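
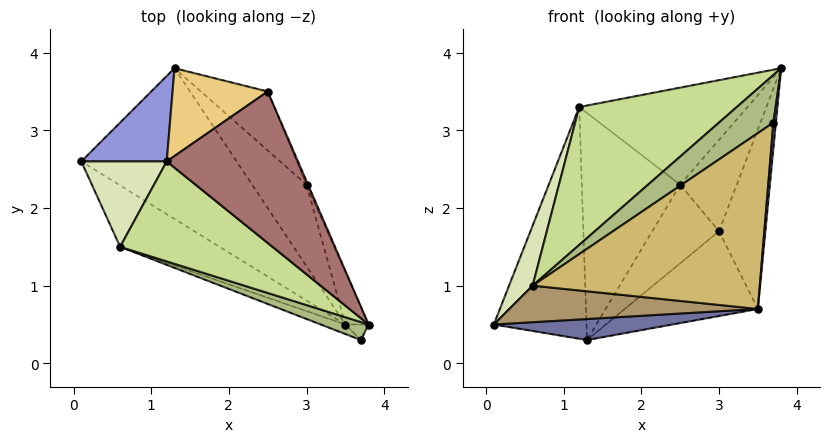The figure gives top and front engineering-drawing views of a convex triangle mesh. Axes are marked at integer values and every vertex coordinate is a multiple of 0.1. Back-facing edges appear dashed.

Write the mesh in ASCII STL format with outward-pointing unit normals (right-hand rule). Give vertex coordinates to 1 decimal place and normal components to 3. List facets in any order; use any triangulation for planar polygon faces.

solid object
 facet normal -0.027 -0.138 -0.990
  outer loop
   vertex 3.5 0.5 0.7
   vertex 0.1 2.6 0.5
   vertex 1.3 3.8 0.3
  endloop
 endfacet
 facet normal 0.983 -0.159 -0.095
  outer loop
   vertex 3.5 0.5 0.7
   vertex 3.8 0.5 3.8
   vertex 3.7 0.3 3.1
  endloop
 endfacet
 facet normal -0.661 0.704 0.260
  outer loop
   vertex 1.2 2.6 3.3
   vertex 1.3 3.8 0.3
   vertex 0.1 2.6 0.5
  endloop
 endfacet
 facet normal 0.945 0.313 -0.091
  outer loop
   vertex 3.0 2.3 1.7
   vertex 3.8 0.5 3.8
   vertex 3.5 0.5 0.7
  endloop
 endfacet
 facet normal 0.770 0.460 -0.442
  outer loop
   vertex 3.0 2.3 1.7
   vertex 3.5 0.5 0.7
   vertex 1.3 3.8 0.3
  endloop
 endfacet
 facet normal -0.515 -0.802 0.303
  outer loop
   vertex 0.6 1.5 1.0
   vertex 3.7 0.3 3.1
   vertex 3.8 0.5 3.8
  endloop
 endfacet
 facet normal -0.608 -0.642 0.466
  outer loop
   vertex 0.6 1.5 1.0
   vertex 3.8 0.5 3.8
   vertex 1.2 2.6 3.3
  endloop
 endfacet
 facet normal -0.901 -0.249 0.354
  outer loop
   vertex 0.6 1.5 1.0
   vertex 1.2 2.6 3.3
   vertex 0.1 2.6 0.5
  endloop
 endfacet
 facet normal -0.256 -0.494 -0.831
  outer loop
   vertex 0.6 1.5 1.0
   vertex 0.1 2.6 0.5
   vertex 3.5 0.5 0.7
  endloop
 endfacet
 facet normal -0.330 -0.943 -0.051
  outer loop
   vertex 0.6 1.5 1.0
   vertex 3.5 0.5 0.7
   vertex 3.7 0.3 3.1
  endloop
 endfacet
 facet normal -0.345 0.875 0.339
  outer loop
   vertex 2.5 3.5 2.3
   vertex 1.3 3.8 0.3
   vertex 1.2 2.6 3.3
  endloop
 endfacet
 facet normal 0.768 0.512 -0.384
  outer loop
   vertex 2.5 3.5 2.3
   vertex 3.0 2.3 1.7
   vertex 1.3 3.8 0.3
  endloop
 endfacet
 facet normal 0.264 0.520 0.812
  outer loop
   vertex 2.5 3.5 2.3
   vertex 1.2 2.6 3.3
   vertex 3.8 0.5 3.8
  endloop
 endfacet
 facet normal 0.920 0.391 -0.015
  outer loop
   vertex 2.5 3.5 2.3
   vertex 3.8 0.5 3.8
   vertex 3.0 2.3 1.7
  endloop
 endfacet
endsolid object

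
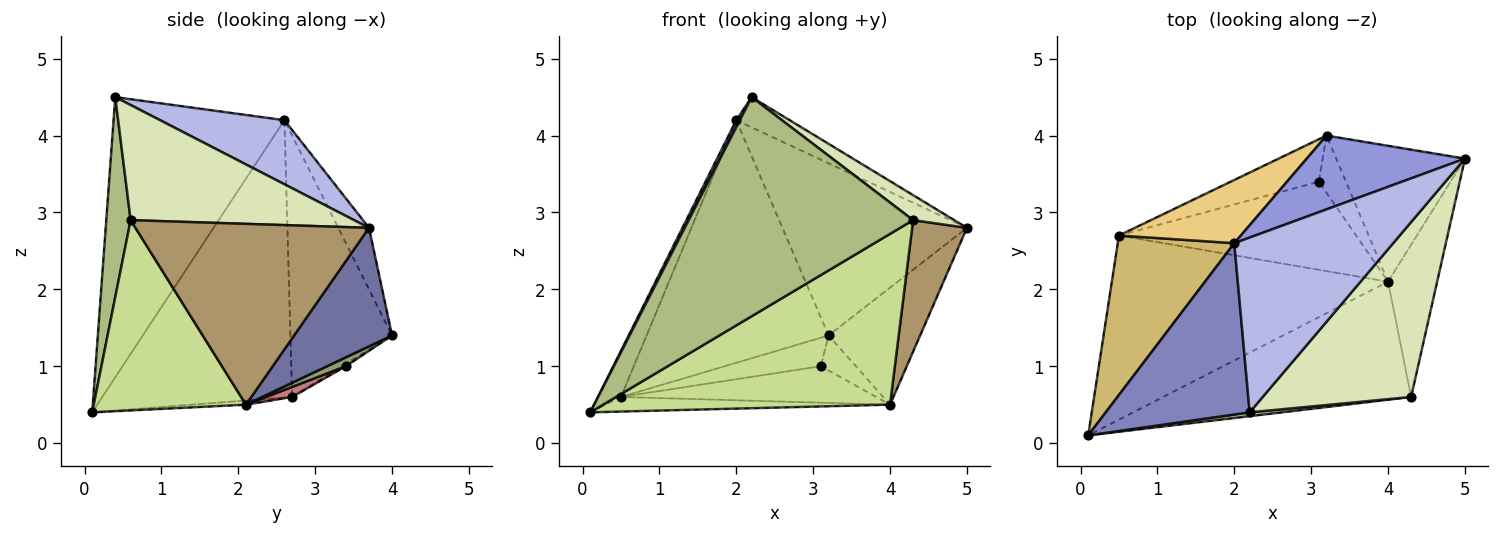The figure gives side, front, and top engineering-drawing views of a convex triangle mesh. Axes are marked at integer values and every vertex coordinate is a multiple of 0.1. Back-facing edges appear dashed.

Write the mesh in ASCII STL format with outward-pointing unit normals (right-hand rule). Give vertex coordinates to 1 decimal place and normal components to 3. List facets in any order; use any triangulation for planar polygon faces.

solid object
 facet normal 0.572 0.535 -0.621
  outer loop
   vertex 4.0 2.1 0.5
   vertex 3.2 4.0 1.4
   vertex 5.0 3.7 2.8
  endloop
 endfacet
 facet normal -0.889 -0.019 0.457
  outer loop
   vertex 2.0 2.6 4.2
   vertex 0.1 0.1 0.4
   vertex 2.2 0.4 4.5
  endloop
 endfacet
 facet normal -0.151 0.909 0.389
  outer loop
   vertex 2.0 2.6 4.2
   vertex 5.0 3.7 2.8
   vertex 3.2 4.0 1.4
  endloop
 endfacet
 facet normal 0.369 0.158 0.916
  outer loop
   vertex 2.0 2.6 4.2
   vertex 2.2 0.4 4.5
   vertex 5.0 3.7 2.8
  endloop
 endfacet
 facet normal 0.270 0.503 -0.821
  outer loop
   vertex 3.1 3.4 1.0
   vertex 3.2 4.0 1.4
   vertex 4.0 2.1 0.5
  endloop
 endfacet
 facet normal 0.108 -0.994 0.017
  outer loop
   vertex 4.3 0.6 2.9
   vertex 2.2 0.4 4.5
   vertex 0.1 0.1 0.4
  endloop
 endfacet
 facet normal 0.400 -0.754 -0.521
  outer loop
   vertex 4.3 0.6 2.9
   vertex 0.1 0.1 0.4
   vertex 4.0 2.1 0.5
  endloop
 endfacet
 facet normal 0.609 -0.112 0.785
  outer loop
   vertex 4.3 0.6 2.9
   vertex 5.0 3.7 2.8
   vertex 2.2 0.4 4.5
  endloop
 endfacet
 facet normal 0.941 -0.221 -0.256
  outer loop
   vertex 4.3 0.6 2.9
   vertex 4.0 2.1 0.5
   vertex 5.0 3.7 2.8
  endloop
 endfacet
 facet normal -0.916 0.111 0.385
  outer loop
   vertex 0.5 2.7 0.6
   vertex 0.1 0.1 0.4
   vertex 2.0 2.6 4.2
  endloop
 endfacet
 facet normal -0.476 0.851 0.222
  outer loop
   vertex 0.5 2.7 0.6
   vertex 2.0 2.6 4.2
   vertex 3.2 4.0 1.4
  endloop
 endfacet
 facet normal -0.022 0.557 -0.830
  outer loop
   vertex 0.5 2.7 0.6
   vertex 3.2 4.0 1.4
   vertex 3.1 3.4 1.0
  endloop
 endfacet
 facet normal -0.015 0.079 -0.997
  outer loop
   vertex 0.5 2.7 0.6
   vertex 4.0 2.1 0.5
   vertex 0.1 0.1 0.4
  endloop
 endfacet
 facet normal 0.039 0.382 -0.923
  outer loop
   vertex 0.5 2.7 0.6
   vertex 3.1 3.4 1.0
   vertex 4.0 2.1 0.5
  endloop
 endfacet
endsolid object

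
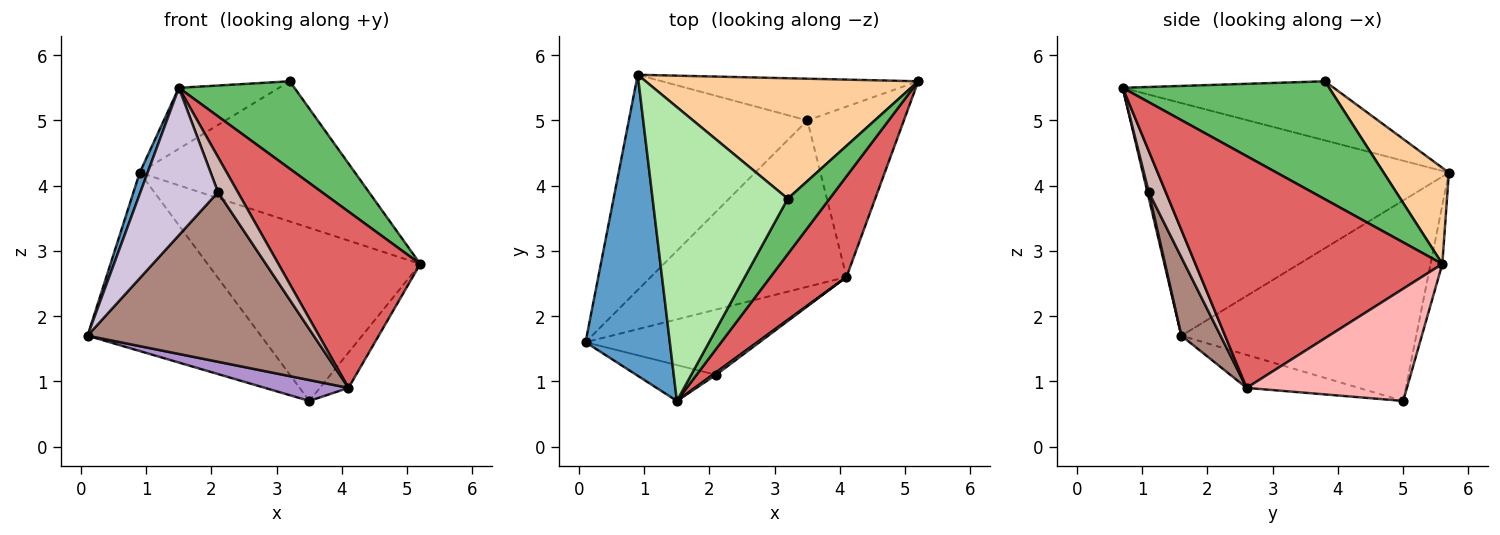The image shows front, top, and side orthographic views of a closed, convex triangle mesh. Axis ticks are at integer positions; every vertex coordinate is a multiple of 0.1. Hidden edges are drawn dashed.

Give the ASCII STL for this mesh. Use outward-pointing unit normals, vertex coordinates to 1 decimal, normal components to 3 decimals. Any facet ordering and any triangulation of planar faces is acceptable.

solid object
 facet normal -0.940 -0.024 0.341
  outer loop
   vertex 1.5 0.7 5.5
   vertex 0.9 5.7 4.2
   vertex 0.1 1.6 1.7
  endloop
 endfacet
 facet normal -0.654 0.483 -0.582
  outer loop
   vertex 3.5 5.0 0.7
   vertex 0.1 1.6 1.7
   vertex 0.9 5.7 4.2
  endloop
 endfacet
 facet normal -0.054 0.971 -0.234
  outer loop
   vertex 3.5 5.0 0.7
   vertex 0.9 5.7 4.2
   vertex 5.2 5.6 2.8
  endloop
 endfacet
 facet normal 0.224 0.739 0.635
  outer loop
   vertex 3.2 3.8 5.6
   vertex 5.2 5.6 2.8
   vertex 0.9 5.7 4.2
  endloop
 endfacet
 facet normal 0.834 -0.467 0.295
  outer loop
   vertex 3.2 3.8 5.6
   vertex 1.5 0.7 5.5
   vertex 5.2 5.6 2.8
  endloop
 endfacet
 facet normal -0.394 0.187 0.900
  outer loop
   vertex 3.2 3.8 5.6
   vertex 0.9 5.7 4.2
   vertex 1.5 0.7 5.5
  endloop
 endfacet
 facet normal 0.834 -0.479 0.274
  outer loop
   vertex 4.1 2.6 0.9
   vertex 5.2 5.6 2.8
   vertex 1.5 0.7 5.5
  endloop
 endfacet
 facet normal 0.751 0.134 -0.646
  outer loop
   vertex 4.1 2.6 0.9
   vertex 3.5 5.0 0.7
   vertex 5.2 5.6 2.8
  endloop
 endfacet
 facet normal -0.165 -0.123 -0.979
  outer loop
   vertex 4.1 2.6 0.9
   vertex 0.1 1.6 1.7
   vertex 3.5 5.0 0.7
  endloop
 endfacet
 facet normal 0.017 -0.971 -0.236
  outer loop
   vertex 2.1 1.1 3.9
   vertex 1.5 0.7 5.5
   vertex 0.1 1.6 1.7
  endloop
 endfacet
 facet normal 0.159 -0.921 -0.354
  outer loop
   vertex 2.1 1.1 3.9
   vertex 0.1 1.6 1.7
   vertex 4.1 2.6 0.9
  endloop
 endfacet
 facet normal 0.650 -0.758 0.054
  outer loop
   vertex 2.1 1.1 3.9
   vertex 4.1 2.6 0.9
   vertex 1.5 0.7 5.5
  endloop
 endfacet
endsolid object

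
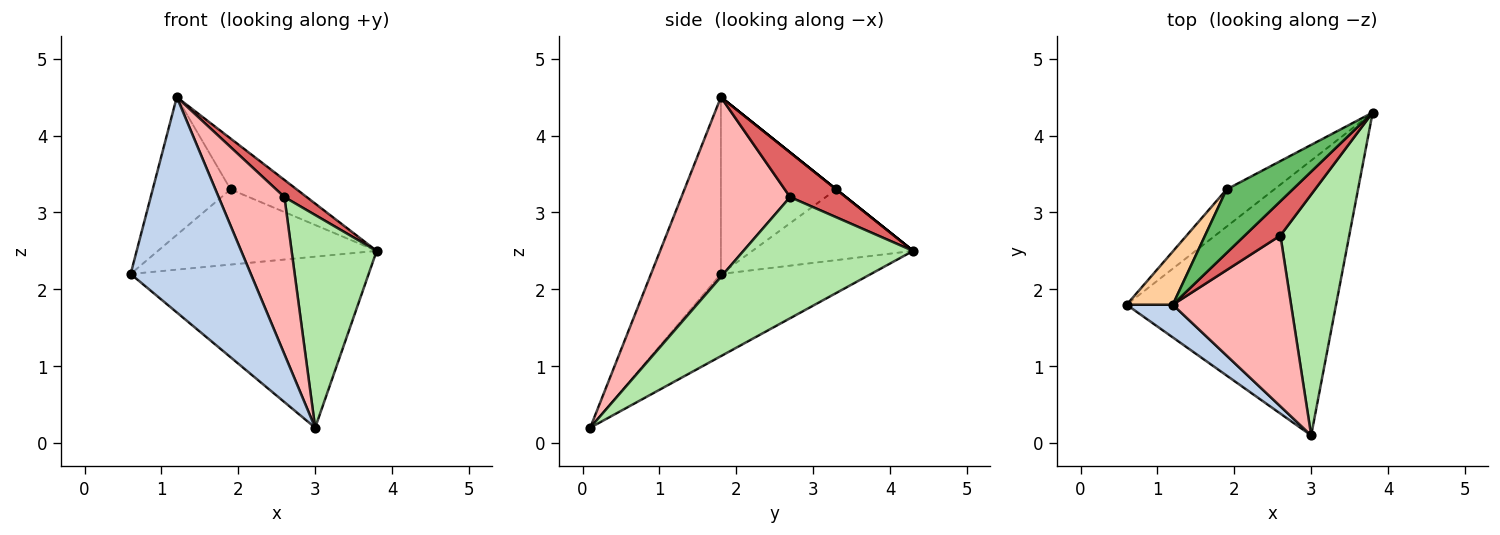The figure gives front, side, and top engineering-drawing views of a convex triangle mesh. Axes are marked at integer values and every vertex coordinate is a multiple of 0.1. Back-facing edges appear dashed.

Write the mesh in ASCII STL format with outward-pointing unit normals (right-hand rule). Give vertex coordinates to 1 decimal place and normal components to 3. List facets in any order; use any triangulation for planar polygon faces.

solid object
 facet normal -0.316 0.501 -0.805
  outer loop
   vertex 3.0 0.1 0.2
   vertex 0.6 1.8 2.2
   vertex 3.8 4.3 2.5
  endloop
 endfacet
 facet normal -0.499 -0.857 0.130
  outer loop
   vertex 1.2 1.8 4.5
   vertex 0.6 1.8 2.2
   vertex 3.0 0.1 0.2
  endloop
 endfacet
 facet normal -0.550 0.748 -0.371
  outer loop
   vertex 1.9 3.3 3.3
   vertex 3.8 4.3 2.5
   vertex 0.6 1.8 2.2
  endloop
 endfacet
 facet normal -0.810 0.547 0.211
  outer loop
   vertex 1.9 3.3 3.3
   vertex 0.6 1.8 2.2
   vertex 1.2 1.8 4.5
  endloop
 endfacet
 facet normal 0.000 0.625 0.781
  outer loop
   vertex 1.9 3.3 3.3
   vertex 1.2 1.8 4.5
   vertex 3.8 4.3 2.5
  endloop
 endfacet
 facet normal 0.797 -0.400 0.453
  outer loop
   vertex 2.6 2.7 3.2
   vertex 3.0 0.1 0.2
   vertex 3.8 4.3 2.5
  endloop
 endfacet
 facet normal 0.745 -0.298 0.596
  outer loop
   vertex 2.6 2.7 3.2
   vertex 3.8 4.3 2.5
   vertex 1.2 1.8 4.5
  endloop
 endfacet
 facet normal 0.746 -0.451 0.490
  outer loop
   vertex 2.6 2.7 3.2
   vertex 1.2 1.8 4.5
   vertex 3.0 0.1 0.2
  endloop
 endfacet
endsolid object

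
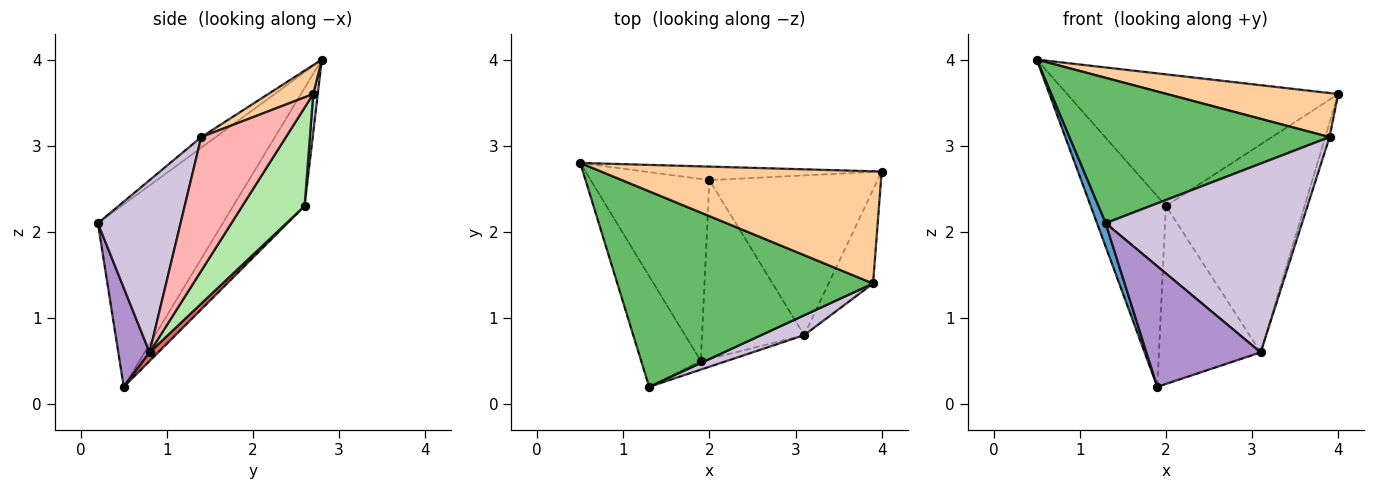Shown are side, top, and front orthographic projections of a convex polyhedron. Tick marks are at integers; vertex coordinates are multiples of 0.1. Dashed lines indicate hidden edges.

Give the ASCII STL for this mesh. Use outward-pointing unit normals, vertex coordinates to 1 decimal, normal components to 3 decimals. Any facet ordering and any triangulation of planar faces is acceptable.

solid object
 facet normal -0.949 -0.065 -0.310
  outer loop
   vertex 1.9 0.5 0.2
   vertex 1.3 0.2 2.1
   vertex 0.5 2.8 4.0
  endloop
 endfacet
 facet normal 0.017 0.995 -0.102
  outer loop
   vertex 2.0 2.6 2.3
   vertex 0.5 2.8 4.0
   vertex 4.0 2.7 3.6
  endloop
 endfacet
 facet normal -0.566 0.596 -0.569
  outer loop
   vertex 2.0 2.6 2.3
   vertex 1.9 0.5 0.2
   vertex 0.5 2.8 4.0
  endloop
 endfacet
 facet normal 0.096 -0.364 0.927
  outer loop
   vertex 3.9 1.4 3.1
   vertex 4.0 2.7 3.6
   vertex 0.5 2.8 4.0
  endloop
 endfacet
 facet normal -0.033 -0.596 0.802
  outer loop
   vertex 3.9 1.4 3.1
   vertex 0.5 2.8 4.0
   vertex 1.3 0.2 2.1
  endloop
 endfacet
 facet normal 0.336 0.747 -0.574
  outer loop
   vertex 3.1 0.8 0.6
   vertex 2.0 2.6 2.3
   vertex 4.0 2.7 3.6
  endloop
 endfacet
 facet normal 0.060 0.704 -0.707
  outer loop
   vertex 3.1 0.8 0.6
   vertex 1.9 0.5 0.2
   vertex 2.0 2.6 2.3
  endloop
 endfacet
 facet normal 0.948 0.048 -0.315
  outer loop
   vertex 3.1 0.8 0.6
   vertex 4.0 2.7 3.6
   vertex 3.9 1.4 3.1
  endloop
 endfacet
 facet normal 0.263 -0.962 -0.069
  outer loop
   vertex 3.1 0.8 0.6
   vertex 1.3 0.2 2.1
   vertex 1.9 0.5 0.2
  endloop
 endfacet
 facet normal 0.386 -0.917 0.097
  outer loop
   vertex 3.1 0.8 0.6
   vertex 3.9 1.4 3.1
   vertex 1.3 0.2 2.1
  endloop
 endfacet
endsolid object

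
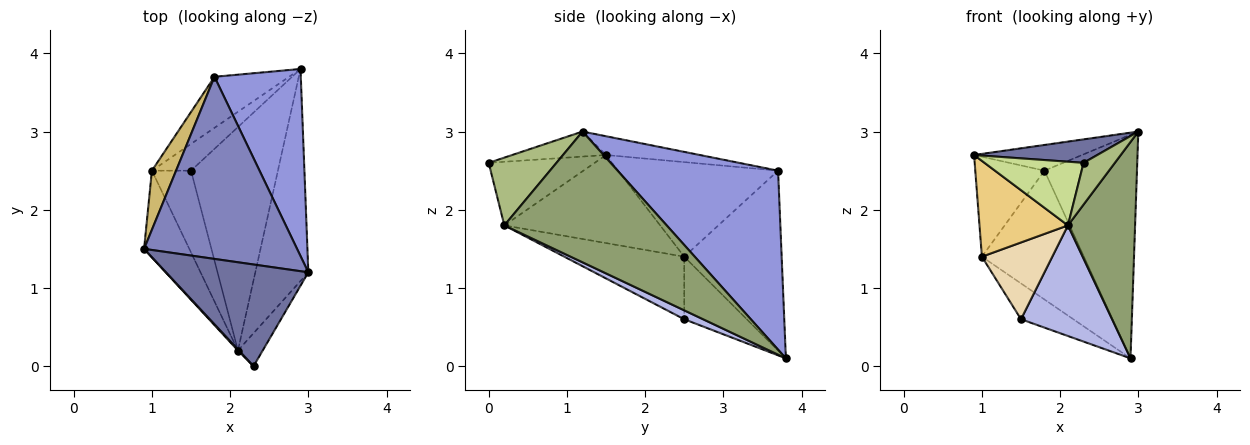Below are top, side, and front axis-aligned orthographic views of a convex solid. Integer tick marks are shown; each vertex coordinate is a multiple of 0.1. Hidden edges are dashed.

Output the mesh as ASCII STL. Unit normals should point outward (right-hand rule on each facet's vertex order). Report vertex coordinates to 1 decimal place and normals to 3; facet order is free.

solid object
 facet normal -0.169 -0.222 0.960
  outer loop
   vertex 2.3 0.0 2.6
   vertex 3.0 1.2 3.0
   vertex 0.9 1.5 2.7
  endloop
 endfacet
 facet normal -0.121 0.139 0.983
  outer loop
   vertex 1.8 3.7 2.5
   vertex 0.9 1.5 2.7
   vertex 3.0 1.2 3.0
  endloop
 endfacet
 facet normal 0.799 0.461 0.386
  outer loop
   vertex 1.8 3.7 2.5
   vertex 3.0 1.2 3.0
   vertex 2.9 3.8 0.1
  endloop
 endfacet
 facet normal 0.091 -0.442 -0.892
  outer loop
   vertex 2.1 0.2 1.8
   vertex 1.5 2.5 0.6
   vertex 2.9 3.8 0.1
  endloop
 endfacet
 facet normal 0.865 -0.358 -0.351
  outer loop
   vertex 2.1 0.2 1.8
   vertex 2.9 3.8 0.1
   vertex 3.0 1.2 3.0
  endloop
 endfacet
 facet normal 0.862 -0.398 -0.315
  outer loop
   vertex 2.1 0.2 1.8
   vertex 3.0 1.2 3.0
   vertex 2.3 0.0 2.6
  endloop
 endfacet
 facet normal -0.731 -0.683 0.012
  outer loop
   vertex 2.1 0.2 1.8
   vertex 2.3 0.0 2.6
   vertex 0.9 1.5 2.7
  endloop
 endfacet
 facet normal -0.664 0.695 -0.275
  outer loop
   vertex 1.0 2.5 1.4
   vertex 1.8 3.7 2.5
   vertex 2.9 3.8 0.1
  endloop
 endfacet
 facet normal -0.692 0.579 -0.432
  outer loop
   vertex 1.0 2.5 1.4
   vertex 2.9 3.8 0.1
   vertex 1.5 2.5 0.6
  endloop
 endfacet
 facet normal -0.894 0.386 0.228
  outer loop
   vertex 1.0 2.5 1.4
   vertex 0.9 1.5 2.7
   vertex 1.8 3.7 2.5
  endloop
 endfacet
 facet normal -0.794 -0.451 -0.408
  outer loop
   vertex 1.0 2.5 1.4
   vertex 2.1 0.2 1.8
   vertex 0.9 1.5 2.7
  endloop
 endfacet
 facet normal -0.759 -0.446 -0.474
  outer loop
   vertex 1.0 2.5 1.4
   vertex 1.5 2.5 0.6
   vertex 2.1 0.2 1.8
  endloop
 endfacet
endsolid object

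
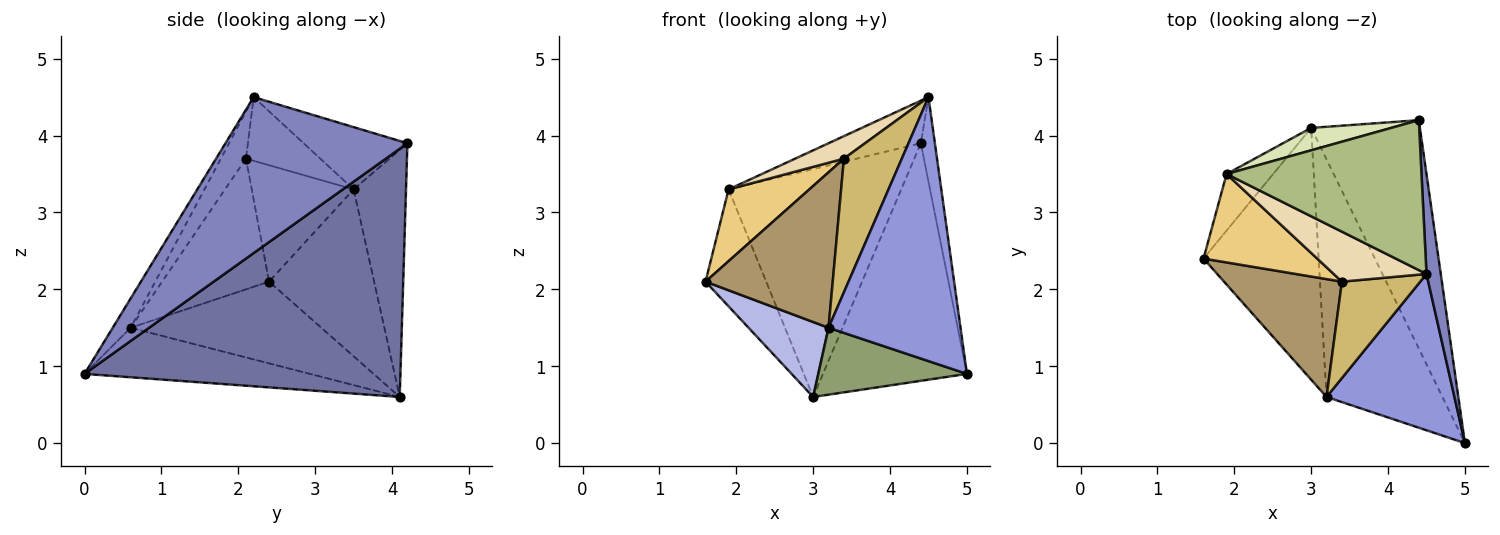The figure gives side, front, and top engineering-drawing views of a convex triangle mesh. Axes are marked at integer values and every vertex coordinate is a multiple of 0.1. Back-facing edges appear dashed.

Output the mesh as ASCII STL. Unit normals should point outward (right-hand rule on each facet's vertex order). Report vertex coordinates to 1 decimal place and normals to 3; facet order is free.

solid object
 facet normal 0.845 0.385 -0.370
  outer loop
   vertex 3.0 4.1 0.6
   vertex 4.4 4.2 3.9
   vertex 5.0 0.0 0.9
  endloop
 endfacet
 facet normal 0.993 0.077 0.091
  outer loop
   vertex 4.5 2.2 4.5
   vertex 5.0 0.0 0.9
   vertex 4.4 4.2 3.9
  endloop
 endfacet
 facet normal -0.116 -0.855 0.506
  outer loop
   vertex 3.2 0.6 1.5
   vertex 5.0 0.0 0.9
   vertex 4.5 2.2 4.5
  endloop
 endfacet
 facet normal -0.563 -0.236 -0.792
  outer loop
   vertex 3.2 0.6 1.5
   vertex 1.6 2.4 2.1
   vertex 3.0 4.1 0.6
  endloop
 endfacet
 facet normal -0.380 -0.251 -0.890
  outer loop
   vertex 3.2 0.6 1.5
   vertex 3.0 4.1 0.6
   vertex 5.0 0.0 0.9
  endloop
 endfacet
 facet normal -0.294 0.261 0.919
  outer loop
   vertex 1.9 3.5 3.3
   vertex 4.5 2.2 4.5
   vertex 4.4 4.2 3.9
  endloop
 endfacet
 facet normal -0.842 0.486 -0.235
  outer loop
   vertex 1.9 3.5 3.3
   vertex 3.0 4.1 0.6
   vertex 1.6 2.4 2.1
  endloop
 endfacet
 facet normal -0.289 0.953 0.094
  outer loop
   vertex 1.9 3.5 3.3
   vertex 4.4 4.2 3.9
   vertex 3.0 4.1 0.6
  endloop
 endfacet
 facet normal -0.557 -0.662 0.502
  outer loop
   vertex 3.4 2.1 3.7
   vertex 1.6 2.4 2.1
   vertex 3.2 0.6 1.5
  endloop
 endfacet
 facet normal -0.332 -0.765 0.552
  outer loop
   vertex 3.4 2.1 3.7
   vertex 3.2 0.6 1.5
   vertex 4.5 2.2 4.5
  endloop
 endfacet
 facet normal -0.622 -0.493 0.608
  outer loop
   vertex 3.4 2.1 3.7
   vertex 1.9 3.5 3.3
   vertex 1.6 2.4 2.1
  endloop
 endfacet
 facet normal -0.531 -0.348 0.773
  outer loop
   vertex 3.4 2.1 3.7
   vertex 4.5 2.2 4.5
   vertex 1.9 3.5 3.3
  endloop
 endfacet
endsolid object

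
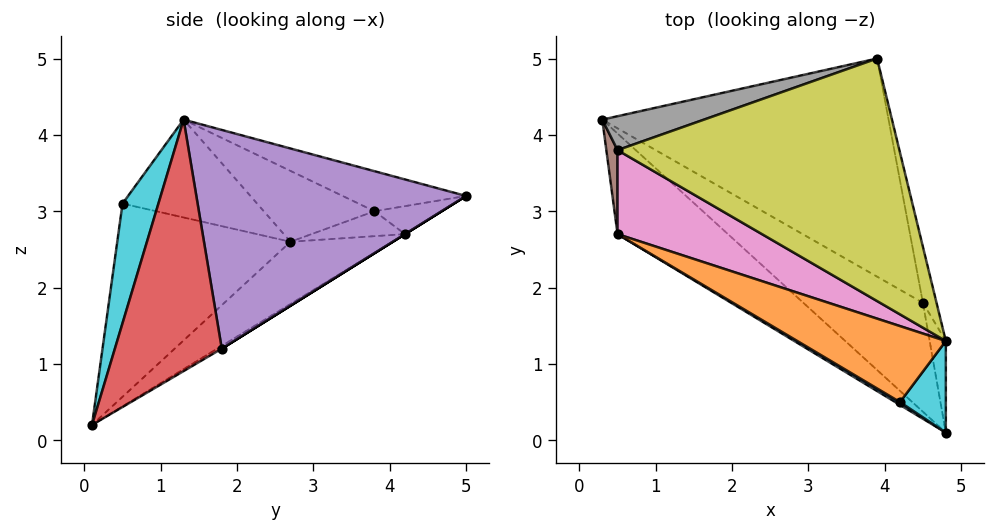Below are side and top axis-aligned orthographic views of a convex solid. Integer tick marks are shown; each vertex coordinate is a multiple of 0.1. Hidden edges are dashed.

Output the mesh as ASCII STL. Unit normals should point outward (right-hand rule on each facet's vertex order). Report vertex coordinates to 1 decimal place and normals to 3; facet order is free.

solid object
 facet normal -0.491 -0.007 -0.871
  outer loop
   vertex 0.5 2.7 2.6
   vertex 0.3 4.2 2.7
   vertex 4.8 0.1 0.2
  endloop
 endfacet
 facet normal -0.020 0.504 -0.863
  outer loop
   vertex 4.5 1.8 1.2
   vertex 4.8 0.1 0.2
   vertex 0.3 4.2 2.7
  endloop
 endfacet
 facet normal 0.000 0.530 -0.848
  outer loop
   vertex 4.5 1.8 1.2
   vertex 0.3 4.2 2.7
   vertex 3.9 5.0 3.2
  endloop
 endfacet
 facet normal 0.976 0.209 -0.063
  outer loop
   vertex 4.5 1.8 1.2
   vertex 4.8 1.3 4.2
   vertex 4.8 0.1 0.2
  endloop
 endfacet
 facet normal 0.974 0.220 -0.061
  outer loop
   vertex 4.5 1.8 1.2
   vertex 3.9 5.0 3.2
   vertex 4.8 1.3 4.2
  endloop
 endfacet
 facet normal -0.902 -0.147 0.405
  outer loop
   vertex 0.5 3.8 3.0
   vertex 0.3 4.2 2.7
   vertex 0.5 2.7 2.6
  endloop
 endfacet
 facet normal -0.419 -0.310 0.853
  outer loop
   vertex 0.5 3.8 3.0
   vertex 0.5 2.7 2.6
   vertex 4.8 1.3 4.2
  endloop
 endfacet
 facet normal -0.228 0.509 0.830
  outer loop
   vertex 0.5 3.8 3.0
   vertex 3.9 5.0 3.2
   vertex 0.3 4.2 2.7
  endloop
 endfacet
 facet normal -0.137 0.227 0.964
  outer loop
   vertex 0.5 3.8 3.0
   vertex 4.8 1.3 4.2
   vertex 3.9 5.0 3.2
  endloop
 endfacet
 facet normal 0.600 -0.766 0.230
  outer loop
   vertex 4.2 0.5 3.1
   vertex 4.8 0.1 0.2
   vertex 4.8 1.3 4.2
  endloop
 endfacet
 facet normal -0.512 -0.859 0.012
  outer loop
   vertex 4.2 0.5 3.1
   vertex 0.5 2.7 2.6
   vertex 4.8 0.1 0.2
  endloop
 endfacet
 facet normal -0.443 -0.593 0.673
  outer loop
   vertex 4.2 0.5 3.1
   vertex 4.8 1.3 4.2
   vertex 0.5 2.7 2.6
  endloop
 endfacet
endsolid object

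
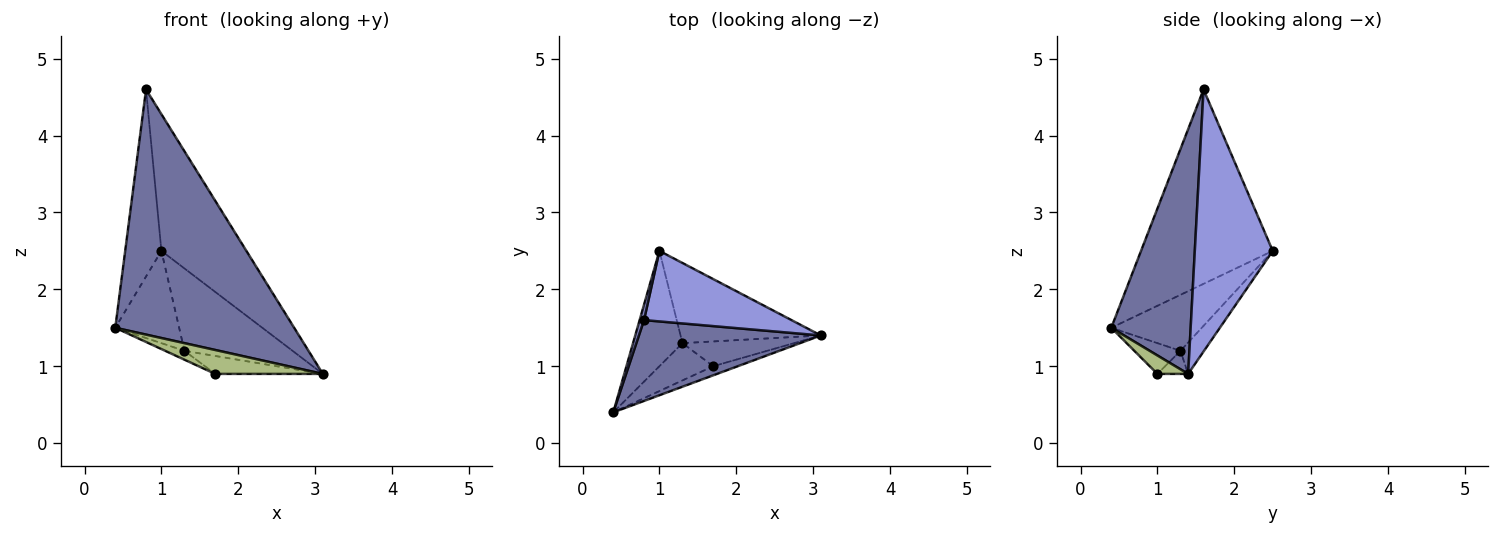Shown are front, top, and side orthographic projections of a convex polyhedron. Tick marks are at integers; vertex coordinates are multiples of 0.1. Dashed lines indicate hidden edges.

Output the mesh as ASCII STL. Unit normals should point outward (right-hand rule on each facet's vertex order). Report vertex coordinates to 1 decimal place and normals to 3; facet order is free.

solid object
 facet normal 0.388 -0.875 0.289
  outer loop
   vertex 0.8 1.6 4.6
   vertex 0.4 0.4 1.5
   vertex 3.1 1.4 0.9
  endloop
 endfacet
 facet normal -0.964 0.265 0.022
  outer loop
   vertex 0.8 1.6 4.6
   vertex 1.0 2.5 2.5
   vertex 0.4 0.4 1.5
  endloop
 endfacet
 facet normal 0.632 0.689 0.355
  outer loop
   vertex 0.8 1.6 4.6
   vertex 3.1 1.4 0.9
   vertex 1.0 2.5 2.5
  endloop
 endfacet
 facet normal -0.663 0.468 -0.585
  outer loop
   vertex 1.3 1.3 1.2
   vertex 0.4 0.4 1.5
   vertex 1.0 2.5 2.5
  endloop
 endfacet
 facet normal -0.154 0.708 -0.689
  outer loop
   vertex 1.3 1.3 1.2
   vertex 1.0 2.5 2.5
   vertex 3.1 1.4 0.9
  endloop
 endfacet
 facet normal 0.258 -0.903 -0.344
  outer loop
   vertex 1.7 1.0 0.9
   vertex 3.1 1.4 0.9
   vertex 0.4 0.4 1.5
  endloop
 endfacet
 facet normal -0.486 0.202 -0.850
  outer loop
   vertex 1.7 1.0 0.9
   vertex 0.4 0.4 1.5
   vertex 1.3 1.3 1.2
  endloop
 endfacet
 facet normal -0.165 0.578 -0.799
  outer loop
   vertex 1.7 1.0 0.9
   vertex 1.3 1.3 1.2
   vertex 3.1 1.4 0.9
  endloop
 endfacet
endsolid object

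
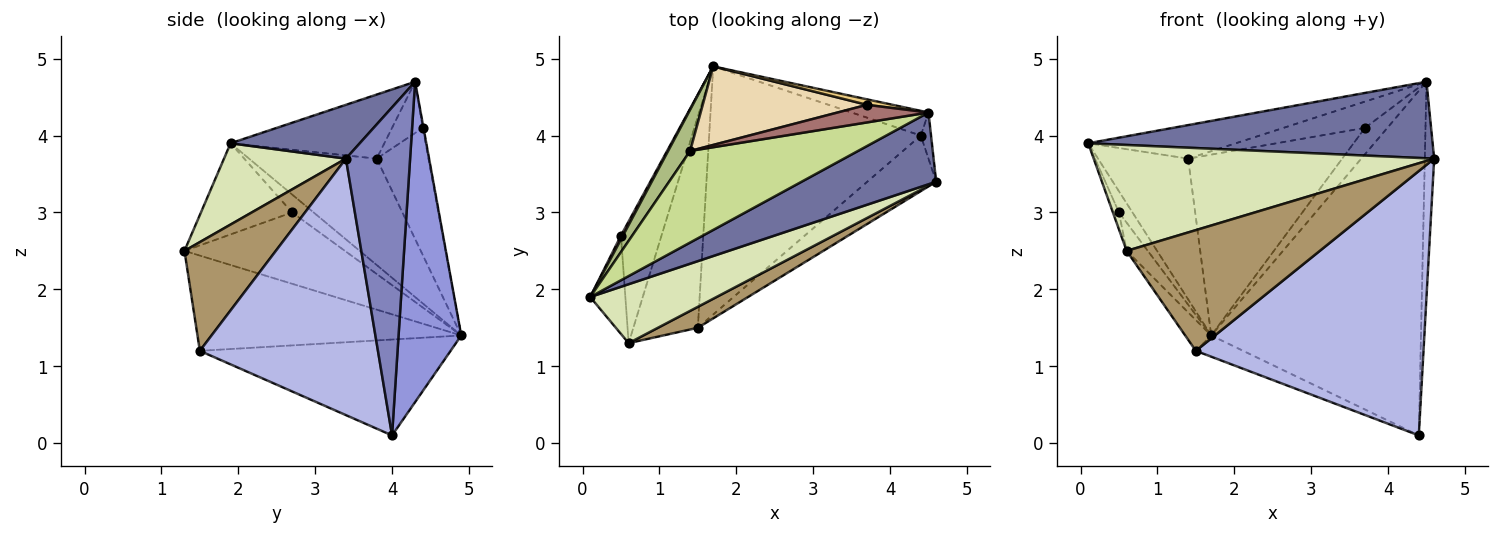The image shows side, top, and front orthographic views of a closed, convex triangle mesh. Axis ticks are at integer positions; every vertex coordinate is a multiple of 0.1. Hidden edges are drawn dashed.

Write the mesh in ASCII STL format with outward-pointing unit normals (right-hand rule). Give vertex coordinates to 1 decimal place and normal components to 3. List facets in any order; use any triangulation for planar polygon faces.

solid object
 facet normal 0.264 -0.704 0.660
  outer loop
   vertex 4.5 4.3 4.7
   vertex 0.1 1.9 3.9
   vertex 4.6 3.4 3.7
  endloop
 endfacet
 facet normal 0.989 0.144 -0.031
  outer loop
   vertex 4.5 4.3 4.7
   vertex 4.6 3.4 3.7
   vertex 4.4 4.0 0.1
  endloop
 endfacet
 facet normal 0.286 0.956 -0.069
  outer loop
   vertex 4.5 4.3 4.7
   vertex 4.4 4.0 0.1
   vertex 1.7 4.9 1.4
  endloop
 endfacet
 facet normal 0.608 -0.777 -0.163
  outer loop
   vertex 1.5 1.5 1.2
   vertex 4.4 4.0 0.1
   vertex 4.6 3.4 3.7
  endloop
 endfacet
 facet normal -0.411 0.078 -0.908
  outer loop
   vertex 1.5 1.5 1.2
   vertex 1.7 4.9 1.4
   vertex 4.4 4.0 0.1
  endloop
 endfacet
 facet normal -0.805 0.569 0.167
  outer loop
   vertex 1.4 3.8 3.7
   vertex 1.7 4.9 1.4
   vertex 0.1 1.9 3.9
  endloop
 endfacet
 facet normal -0.337 0.324 0.884
  outer loop
   vertex 1.4 3.8 3.7
   vertex 0.1 1.9 3.9
   vertex 4.5 4.3 4.7
  endloop
 endfacet
 facet normal 0.299 -0.834 0.464
  outer loop
   vertex 0.6 1.3 2.5
   vertex 4.6 3.4 3.7
   vertex 0.1 1.9 3.9
  endloop
 endfacet
 facet normal 0.422 -0.893 0.155
  outer loop
   vertex 0.6 1.3 2.5
   vertex 1.5 1.5 1.2
   vertex 4.6 3.4 3.7
  endloop
 endfacet
 facet normal -0.825 0.081 -0.559
  outer loop
   vertex 0.6 1.3 2.5
   vertex 1.7 4.9 1.4
   vertex 1.5 1.5 1.2
  endloop
 endfacet
 facet normal -0.031 0.979 0.204
  outer loop
   vertex 3.7 4.4 4.1
   vertex 4.5 4.3 4.7
   vertex 1.7 4.9 1.4
  endloop
 endfacet
 facet normal -0.295 0.876 0.381
  outer loop
   vertex 3.7 4.4 4.1
   vertex 1.7 4.9 1.4
   vertex 1.4 3.8 3.7
  endloop
 endfacet
 facet normal -0.299 0.793 0.531
  outer loop
   vertex 3.7 4.4 4.1
   vertex 1.4 3.8 3.7
   vertex 4.5 4.3 4.7
  endloop
 endfacet
 facet normal -0.843 0.530 0.096
  outer loop
   vertex 0.5 2.7 3.0
   vertex 0.1 1.9 3.9
   vertex 1.7 4.9 1.4
  endloop
 endfacet
 facet normal -0.931 0.062 -0.359
  outer loop
   vertex 0.5 2.7 3.0
   vertex 0.6 1.3 2.5
   vertex 0.1 1.9 3.9
  endloop
 endfacet
 facet normal -0.864 0.114 -0.491
  outer loop
   vertex 0.5 2.7 3.0
   vertex 1.7 4.9 1.4
   vertex 0.6 1.3 2.5
  endloop
 endfacet
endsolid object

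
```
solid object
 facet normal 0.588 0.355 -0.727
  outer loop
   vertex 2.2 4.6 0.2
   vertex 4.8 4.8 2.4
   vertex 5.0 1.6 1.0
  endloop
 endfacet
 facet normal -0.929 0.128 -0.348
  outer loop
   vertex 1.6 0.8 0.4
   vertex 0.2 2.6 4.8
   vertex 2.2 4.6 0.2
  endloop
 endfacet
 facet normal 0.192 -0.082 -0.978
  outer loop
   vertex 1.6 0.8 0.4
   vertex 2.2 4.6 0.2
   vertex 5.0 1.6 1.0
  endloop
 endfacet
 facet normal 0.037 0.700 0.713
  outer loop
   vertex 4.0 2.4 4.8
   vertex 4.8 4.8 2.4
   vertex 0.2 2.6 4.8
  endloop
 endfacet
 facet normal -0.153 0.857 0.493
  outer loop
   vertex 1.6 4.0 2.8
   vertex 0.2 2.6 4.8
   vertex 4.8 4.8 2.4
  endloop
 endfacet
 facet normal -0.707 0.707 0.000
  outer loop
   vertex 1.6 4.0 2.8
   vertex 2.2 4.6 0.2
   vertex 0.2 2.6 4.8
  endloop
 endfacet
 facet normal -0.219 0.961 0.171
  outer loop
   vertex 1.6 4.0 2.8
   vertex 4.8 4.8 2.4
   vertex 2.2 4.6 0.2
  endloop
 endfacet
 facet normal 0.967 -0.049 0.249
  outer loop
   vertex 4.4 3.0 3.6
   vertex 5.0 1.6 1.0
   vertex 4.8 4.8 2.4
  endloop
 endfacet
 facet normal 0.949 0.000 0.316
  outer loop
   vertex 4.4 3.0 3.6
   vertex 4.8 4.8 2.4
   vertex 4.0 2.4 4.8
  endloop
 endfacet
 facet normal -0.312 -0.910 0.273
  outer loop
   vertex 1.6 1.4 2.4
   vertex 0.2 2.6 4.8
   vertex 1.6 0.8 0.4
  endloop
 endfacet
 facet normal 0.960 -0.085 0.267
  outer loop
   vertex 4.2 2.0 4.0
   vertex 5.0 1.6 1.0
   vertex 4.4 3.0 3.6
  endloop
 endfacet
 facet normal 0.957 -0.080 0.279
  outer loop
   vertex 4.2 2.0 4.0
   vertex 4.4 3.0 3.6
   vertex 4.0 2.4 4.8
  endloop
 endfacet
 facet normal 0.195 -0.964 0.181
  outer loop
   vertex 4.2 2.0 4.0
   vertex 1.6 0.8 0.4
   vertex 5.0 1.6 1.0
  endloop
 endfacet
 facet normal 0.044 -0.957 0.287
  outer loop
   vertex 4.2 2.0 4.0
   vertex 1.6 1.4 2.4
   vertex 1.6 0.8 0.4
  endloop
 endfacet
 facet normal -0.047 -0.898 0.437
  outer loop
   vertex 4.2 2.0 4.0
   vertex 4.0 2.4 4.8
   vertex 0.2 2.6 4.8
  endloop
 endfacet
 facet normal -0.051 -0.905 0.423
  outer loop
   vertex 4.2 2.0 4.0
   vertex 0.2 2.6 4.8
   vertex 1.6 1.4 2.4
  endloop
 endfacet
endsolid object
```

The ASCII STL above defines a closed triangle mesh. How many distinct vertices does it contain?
10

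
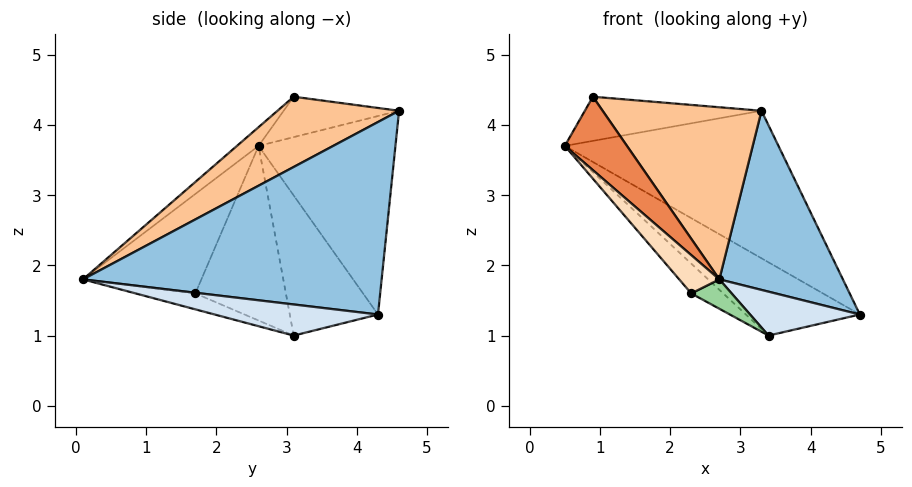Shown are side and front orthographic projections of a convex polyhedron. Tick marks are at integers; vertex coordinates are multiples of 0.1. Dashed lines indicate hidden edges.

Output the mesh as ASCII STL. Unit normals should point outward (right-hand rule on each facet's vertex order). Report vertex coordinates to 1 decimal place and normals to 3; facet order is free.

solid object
 facet normal -0.510 0.795 -0.328
  outer loop
   vertex 3.3 4.6 4.2
   vertex 4.7 4.3 1.3
   vertex 0.5 2.6 3.7
  endloop
 endfacet
 facet normal 0.831 -0.344 0.437
  outer loop
   vertex 3.3 4.6 4.2
   vertex 2.7 0.1 1.8
   vertex 4.7 4.3 1.3
  endloop
 endfacet
 facet normal -0.545 0.704 -0.455
  outer loop
   vertex 3.4 3.1 1.0
   vertex 0.5 2.6 3.7
   vertex 4.7 4.3 1.3
  endloop
 endfacet
 facet normal 0.490 -0.330 -0.807
  outer loop
   vertex 3.4 3.1 1.0
   vertex 4.7 4.3 1.3
   vertex 2.7 0.1 1.8
  endloop
 endfacet
 facet normal -0.249 -0.715 0.653
  outer loop
   vertex 0.9 3.1 4.4
   vertex 0.5 2.6 3.7
   vertex 2.7 0.1 1.8
  endloop
 endfacet
 facet normal -0.526 0.805 -0.274
  outer loop
   vertex 0.9 3.1 4.4
   vertex 3.3 4.6 4.2
   vertex 0.5 2.6 3.7
  endloop
 endfacet
 facet normal 0.364 -0.476 0.801
  outer loop
   vertex 0.9 3.1 4.4
   vertex 2.7 0.1 1.8
   vertex 3.3 4.6 4.2
  endloop
 endfacet
 facet normal -0.785 -0.266 -0.559
  outer loop
   vertex 2.3 1.7 1.6
   vertex 2.7 0.1 1.8
   vertex 0.5 2.6 3.7
  endloop
 endfacet
 facet normal -0.683 0.241 -0.689
  outer loop
   vertex 2.3 1.7 1.6
   vertex 0.5 2.6 3.7
   vertex 3.4 3.1 1.0
  endloop
 endfacet
 facet normal -0.276 -0.187 -0.943
  outer loop
   vertex 2.3 1.7 1.6
   vertex 3.4 3.1 1.0
   vertex 2.7 0.1 1.8
  endloop
 endfacet
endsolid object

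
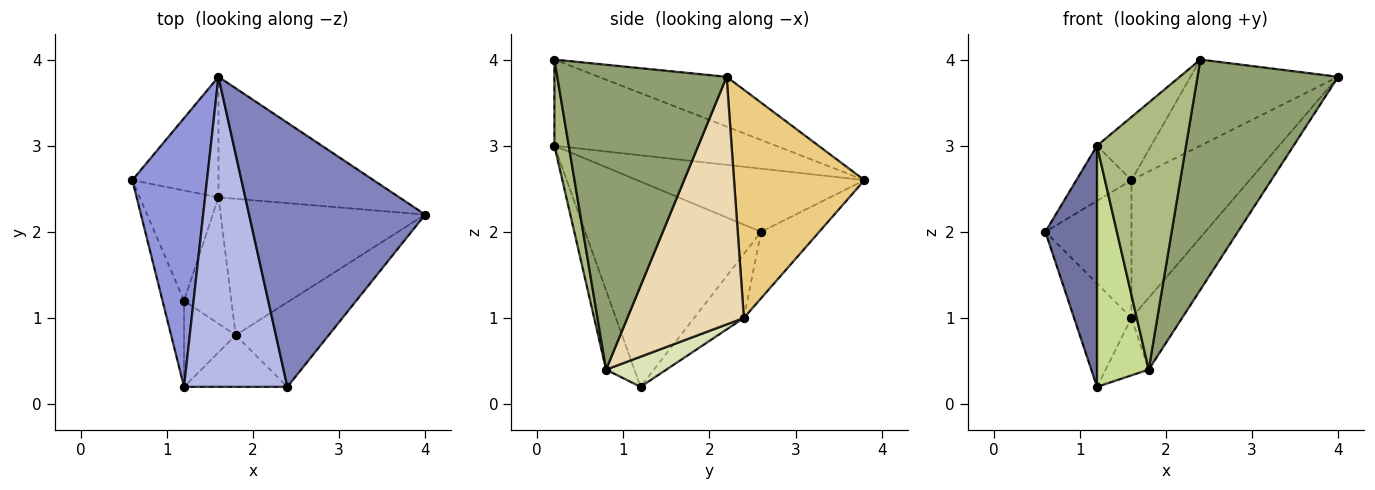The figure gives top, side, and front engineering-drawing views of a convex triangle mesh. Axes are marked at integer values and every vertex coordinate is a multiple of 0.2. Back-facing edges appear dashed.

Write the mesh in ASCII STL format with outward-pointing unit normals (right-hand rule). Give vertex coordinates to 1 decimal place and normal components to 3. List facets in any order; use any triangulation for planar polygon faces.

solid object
 facet normal -0.955 -0.280 -0.100
  outer loop
   vertex 1.2 0.2 3.0
   vertex 0.6 2.6 2.0
   vertex 1.2 1.2 0.2
  endloop
 endfacet
 facet normal -0.259 0.299 0.918
  outer loop
   vertex 1.6 3.8 2.6
   vertex 2.4 0.2 4.0
   vertex 4.0 2.2 3.8
  endloop
 endfacet
 facet normal -0.638 0.155 0.754
  outer loop
   vertex 1.6 3.8 2.6
   vertex 0.6 2.6 2.0
   vertex 1.2 0.2 3.0
  endloop
 endfacet
 facet normal -0.632 0.155 0.759
  outer loop
   vertex 1.6 3.8 2.6
   vertex 1.2 0.2 3.0
   vertex 2.4 0.2 4.0
  endloop
 endfacet
 facet normal 0.749 -0.622 -0.228
  outer loop
   vertex 1.8 0.8 0.4
   vertex 4.0 2.2 3.8
   vertex 2.4 0.2 4.0
  endloop
 endfacet
 facet normal 0.156 -0.970 -0.188
  outer loop
   vertex 1.8 0.8 0.4
   vertex 2.4 0.2 4.0
   vertex 1.2 0.2 3.0
  endloop
 endfacet
 facet normal -0.458 -0.837 -0.299
  outer loop
   vertex 1.8 0.8 0.4
   vertex 1.2 0.2 3.0
   vertex 1.2 1.2 0.2
  endloop
 endfacet
 facet normal 0.501 0.358 -0.788
  outer loop
   vertex 1.6 2.4 1.0
   vertex 1.8 0.8 0.4
   vertex 1.2 1.2 0.2
  endloop
 endfacet
 facet normal -0.510 0.588 -0.628
  outer loop
   vertex 1.6 2.4 1.0
   vertex 1.2 1.2 0.2
   vertex 0.6 2.6 2.0
  endloop
 endfacet
 facet normal -0.453 0.671 -0.587
  outer loop
   vertex 1.6 2.4 1.0
   vertex 0.6 2.6 2.0
   vertex 1.6 3.8 2.6
  endloop
 endfacet
 facet normal 0.639 0.579 -0.506
  outer loop
   vertex 1.6 2.4 1.0
   vertex 1.6 3.8 2.6
   vertex 4.0 2.2 3.8
  endloop
 endfacet
 facet normal 0.731 0.318 -0.604
  outer loop
   vertex 1.6 2.4 1.0
   vertex 4.0 2.2 3.8
   vertex 1.8 0.8 0.4
  endloop
 endfacet
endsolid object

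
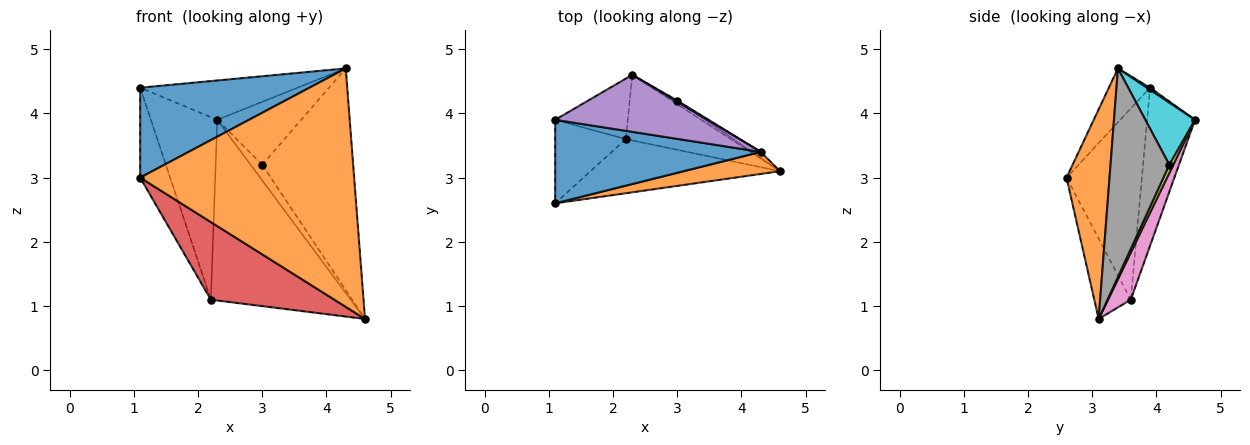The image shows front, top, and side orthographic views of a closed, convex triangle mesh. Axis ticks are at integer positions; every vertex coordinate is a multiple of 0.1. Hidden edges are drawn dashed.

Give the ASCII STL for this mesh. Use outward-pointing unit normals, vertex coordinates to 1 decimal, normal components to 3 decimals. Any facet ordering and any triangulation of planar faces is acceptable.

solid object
 facet normal -0.176 -0.721 0.670
  outer loop
   vertex 4.3 3.4 4.7
   vertex 1.1 3.9 4.4
   vertex 1.1 2.6 3.0
  endloop
 endfacet
 facet normal 0.196 -0.976 0.090
  outer loop
   vertex 4.3 3.4 4.7
   vertex 1.1 2.6 3.0
   vertex 4.6 3.1 0.8
  endloop
 endfacet
 facet normal -0.879 0.350 -0.325
  outer loop
   vertex 2.2 3.6 1.1
   vertex 1.1 2.6 3.0
   vertex 1.1 3.9 4.4
  endloop
 endfacet
 facet normal -0.236 -0.797 -0.556
  outer loop
   vertex 2.2 3.6 1.1
   vertex 4.6 3.1 0.8
   vertex 1.1 2.6 3.0
  endloop
 endfacet
 facet normal 0.012 0.568 0.823
  outer loop
   vertex 2.3 4.6 3.9
   vertex 1.1 3.9 4.4
   vertex 4.3 3.4 4.7
  endloop
 endfacet
 facet normal -0.565 0.783 -0.260
  outer loop
   vertex 2.3 4.6 3.9
   vertex 2.2 3.6 1.1
   vertex 1.1 3.9 4.4
  endloop
 endfacet
 facet normal 0.151 0.929 -0.337
  outer loop
   vertex 2.3 4.6 3.9
   vertex 4.6 3.1 0.8
   vertex 2.2 3.6 1.1
  endloop
 endfacet
 facet normal 0.543 0.839 -0.023
  outer loop
   vertex 3.0 4.2 3.2
   vertex 4.3 3.4 4.7
   vertex 4.6 3.1 0.8
  endloop
 endfacet
 facet normal 0.314 0.925 -0.215
  outer loop
   vertex 3.0 4.2 3.2
   vertex 4.6 3.1 0.8
   vertex 2.3 4.6 3.9
  endloop
 endfacet
 facet normal 0.509 0.860 0.018
  outer loop
   vertex 3.0 4.2 3.2
   vertex 2.3 4.6 3.9
   vertex 4.3 3.4 4.7
  endloop
 endfacet
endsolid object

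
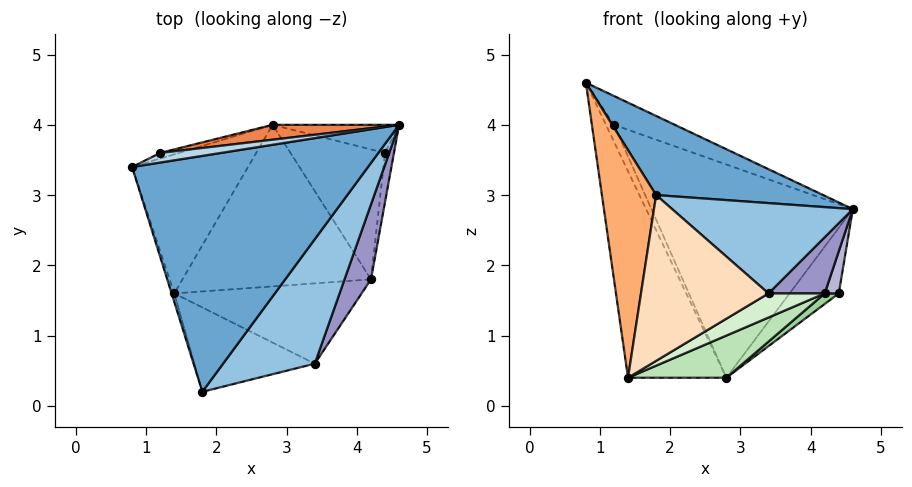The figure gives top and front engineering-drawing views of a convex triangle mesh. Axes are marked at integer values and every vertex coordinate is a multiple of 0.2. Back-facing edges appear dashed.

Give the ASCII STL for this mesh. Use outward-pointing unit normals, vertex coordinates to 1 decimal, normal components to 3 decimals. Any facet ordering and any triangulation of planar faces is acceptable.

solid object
 facet normal 0.447 -0.285 0.848
  outer loop
   vertex 1.8 0.2 3.0
   vertex 4.6 4.0 2.8
   vertex 0.8 3.4 4.6
  endloop
 endfacet
 facet normal 0.650 -0.446 0.615
  outer loop
   vertex 3.4 0.6 1.6
   vertex 4.6 4.0 2.8
   vertex 1.8 0.2 3.0
  endloop
 endfacet
 facet normal 0.000 0.949 0.316
  outer loop
   vertex 1.2 3.6 4.0
   vertex 0.8 3.4 4.6
   vertex 4.6 4.0 2.8
  endloop
 endfacet
 facet normal -0.688 0.688 -0.229
  outer loop
   vertex 1.2 3.6 4.0
   vertex 2.8 4.0 0.4
   vertex 0.8 3.4 4.6
  endloop
 endfacet
 facet normal -0.092 0.993 0.069
  outer loop
   vertex 1.2 3.6 4.0
   vertex 4.6 4.0 2.8
   vertex 2.8 4.0 0.4
  endloop
 endfacet
 facet normal -0.956 -0.293 -0.011
  outer loop
   vertex 1.4 1.6 0.4
   vertex 1.8 0.2 3.0
   vertex 0.8 3.4 4.6
  endloop
 endfacet
 facet normal -0.818 0.477 -0.321
  outer loop
   vertex 1.4 1.6 0.4
   vertex 0.8 3.4 4.6
   vertex 2.8 4.0 0.4
  endloop
 endfacet
 facet normal -0.171 -0.878 -0.447
  outer loop
   vertex 1.4 1.6 0.4
   vertex 3.4 0.6 1.6
   vertex 1.8 0.2 3.0
  endloop
 endfacet
 facet normal 0.465 0.814 -0.349
  outer loop
   vertex 4.4 3.6 1.6
   vertex 2.8 4.0 0.4
   vertex 4.6 4.0 2.8
  endloop
 endfacet
 facet normal 0.588 -0.065 -0.806
  outer loop
   vertex 4.2 1.8 1.6
   vertex 2.8 4.0 0.4
   vertex 4.4 3.6 1.6
  endloop
 endfacet
 facet normal 0.397 -0.232 -0.888
  outer loop
   vertex 4.2 1.8 1.6
   vertex 1.4 1.6 0.4
   vertex 2.8 4.0 0.4
  endloop
 endfacet
 facet normal 0.396 -0.264 -0.880
  outer loop
   vertex 4.2 1.8 1.6
   vertex 3.4 0.6 1.6
   vertex 1.4 1.6 0.4
  endloop
 endfacet
 facet normal 0.669 -0.446 0.595
  outer loop
   vertex 4.2 1.8 1.6
   vertex 4.6 4.0 2.8
   vertex 3.4 0.6 1.6
  endloop
 endfacet
 facet normal 0.986 -0.110 -0.128
  outer loop
   vertex 4.2 1.8 1.6
   vertex 4.4 3.6 1.6
   vertex 4.6 4.0 2.8
  endloop
 endfacet
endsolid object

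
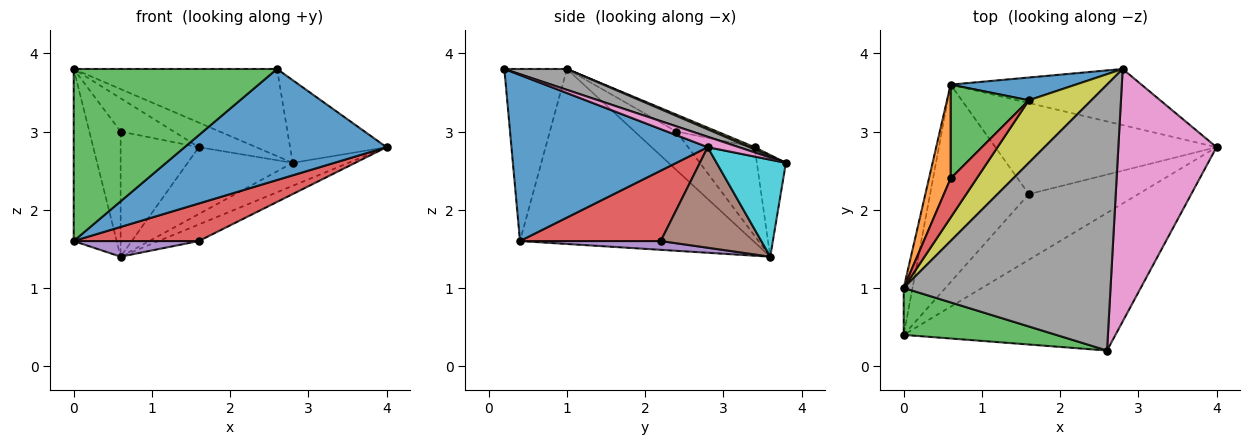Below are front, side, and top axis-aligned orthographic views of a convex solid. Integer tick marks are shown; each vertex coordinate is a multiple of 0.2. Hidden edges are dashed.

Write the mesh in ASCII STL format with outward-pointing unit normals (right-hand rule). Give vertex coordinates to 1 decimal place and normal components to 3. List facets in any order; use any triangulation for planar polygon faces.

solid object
 facet normal 0.521 -0.536 -0.664
  outer loop
   vertex 2.6 0.2 3.8
   vertex 0.0 0.4 1.6
   vertex 4.0 2.8 2.8
  endloop
 endfacet
 facet normal -0.982 0.181 -0.049
  outer loop
   vertex 0.0 1.0 3.8
   vertex 0.6 3.6 1.4
   vertex 0.0 0.4 1.6
  endloop
 endfacet
 facet normal -0.285 -0.925 0.252
  outer loop
   vertex 0.0 1.0 3.8
   vertex 0.0 0.4 1.6
   vertex 2.6 0.2 3.8
  endloop
 endfacet
 facet normal 0.487 -0.433 -0.758
  outer loop
   vertex 1.6 2.2 1.6
   vertex 4.0 2.8 2.8
   vertex 0.0 0.4 1.6
  endloop
 endfacet
 facet normal 0.088 -0.079 -0.993
  outer loop
   vertex 1.6 2.2 1.6
   vertex 0.0 0.4 1.6
   vertex 0.6 3.6 1.4
  endloop
 endfacet
 facet normal 0.408 0.163 -0.898
  outer loop
   vertex 1.6 2.2 1.6
   vertex 0.6 3.6 1.4
   vertex 4.0 2.8 2.8
  endloop
 endfacet
 facet normal 0.100 0.310 0.946
  outer loop
   vertex 2.8 3.8 2.6
   vertex 2.6 0.2 3.8
   vertex 4.0 2.8 2.8
  endloop
 endfacet
 facet normal 0.095 0.310 0.946
  outer loop
   vertex 2.8 3.8 2.6
   vertex 0.0 1.0 3.8
   vertex 2.6 0.2 3.8
  endloop
 endfacet
 facet normal 0.033 0.365 0.930
  outer loop
   vertex 2.8 3.8 2.6
   vertex 1.6 3.4 2.8
   vertex 0.0 1.0 3.8
  endloop
 endfacet
 facet normal 0.426 0.343 -0.837
  outer loop
   vertex 2.8 3.8 2.6
   vertex 4.0 2.8 2.8
   vertex 0.6 3.6 1.4
  endloop
 endfacet
 facet normal -0.253 0.916 0.312
  outer loop
   vertex 2.8 3.8 2.6
   vertex 0.6 3.6 1.4
   vertex 1.6 3.4 2.8
  endloop
 endfacet
 facet normal -0.730 0.547 0.410
  outer loop
   vertex 0.6 2.4 3.0
   vertex 0.6 3.6 1.4
   vertex 0.0 1.0 3.8
  endloop
 endfacet
 facet normal -0.562 0.662 0.496
  outer loop
   vertex 0.6 2.4 3.0
   vertex 1.6 3.4 2.8
   vertex 0.6 3.6 1.4
  endloop
 endfacet
 facet normal -0.444 0.580 0.683
  outer loop
   vertex 0.6 2.4 3.0
   vertex 0.0 1.0 3.8
   vertex 1.6 3.4 2.8
  endloop
 endfacet
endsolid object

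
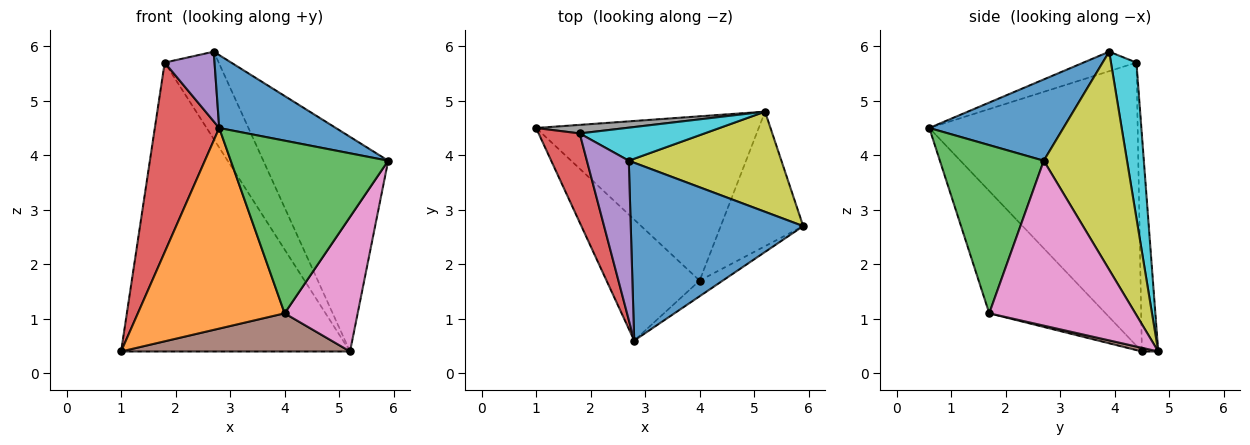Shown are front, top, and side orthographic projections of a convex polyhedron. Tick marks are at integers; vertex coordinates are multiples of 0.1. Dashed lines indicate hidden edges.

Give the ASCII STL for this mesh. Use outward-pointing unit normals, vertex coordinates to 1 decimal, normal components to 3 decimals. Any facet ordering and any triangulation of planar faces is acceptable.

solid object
 facet normal 0.400 -0.348 0.848
  outer loop
   vertex 2.7 3.9 5.9
   vertex 2.8 0.6 4.5
   vertex 5.9 2.7 3.9
  endloop
 endfacet
 facet normal -0.562 -0.709 -0.427
  outer loop
   vertex 4.0 1.7 1.1
   vertex 2.8 0.6 4.5
   vertex 1.0 4.5 0.4
  endloop
 endfacet
 facet normal 0.549 -0.832 -0.075
  outer loop
   vertex 4.0 1.7 1.1
   vertex 5.9 2.7 3.9
   vertex 2.8 0.6 4.5
  endloop
 endfacet
 facet normal -0.946 -0.292 0.137
  outer loop
   vertex 1.8 4.4 5.7
   vertex 1.0 4.5 0.4
   vertex 2.8 0.6 4.5
  endloop
 endfacet
 facet normal -0.392 -0.369 0.842
  outer loop
   vertex 1.8 4.4 5.7
   vertex 2.8 0.6 4.5
   vertex 2.7 3.9 5.9
  endloop
 endfacet
 facet normal 0.016 -0.226 -0.974
  outer loop
   vertex 5.2 4.8 0.4
   vertex 4.0 1.7 1.1
   vertex 1.0 4.5 0.4
  endloop
 endfacet
 facet normal 0.816 -0.408 -0.408
  outer loop
   vertex 5.2 4.8 0.4
   vertex 5.9 2.7 3.9
   vertex 4.0 1.7 1.1
  endloop
 endfacet
 facet normal -0.071 0.997 0.030
  outer loop
   vertex 5.2 4.8 0.4
   vertex 1.0 4.5 0.4
   vertex 1.8 4.4 5.7
  endloop
 endfacet
 facet normal 0.517 0.776 0.362
  outer loop
   vertex 5.2 4.8 0.4
   vertex 2.7 3.9 5.9
   vertex 5.9 2.7 3.9
  endloop
 endfacet
 facet normal 0.404 0.856 0.323
  outer loop
   vertex 5.2 4.8 0.4
   vertex 1.8 4.4 5.7
   vertex 2.7 3.9 5.9
  endloop
 endfacet
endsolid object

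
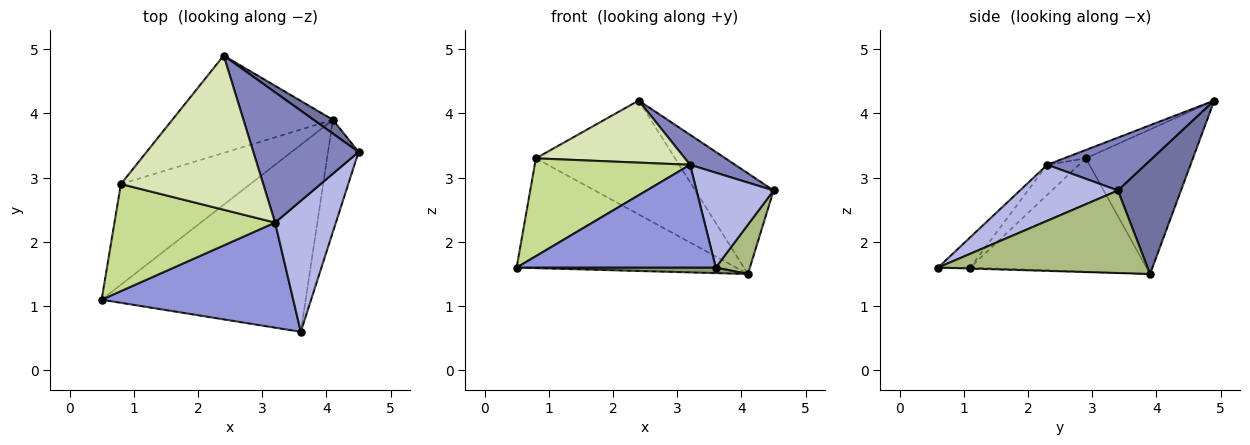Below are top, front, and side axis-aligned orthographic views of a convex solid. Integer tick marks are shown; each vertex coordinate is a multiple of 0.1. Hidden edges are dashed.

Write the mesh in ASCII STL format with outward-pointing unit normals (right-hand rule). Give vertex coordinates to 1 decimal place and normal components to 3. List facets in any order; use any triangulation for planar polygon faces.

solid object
 facet normal 0.624 0.774 0.106
  outer loop
   vertex 4.1 3.9 1.5
   vertex 2.4 4.9 4.2
   vertex 4.5 3.4 2.8
  endloop
 endfacet
 facet normal 0.440 -0.201 0.875
  outer loop
   vertex 3.2 2.3 3.2
   vertex 4.5 3.4 2.8
   vertex 2.4 4.9 4.2
  endloop
 endfacet
 facet normal -0.112 -0.695 0.710
  outer loop
   vertex 3.6 0.6 1.6
   vertex 3.2 2.3 3.2
   vertex 0.5 1.1 1.6
  endloop
 endfacet
 facet normal 0.598 -0.470 0.649
  outer loop
   vertex 3.6 0.6 1.6
   vertex 4.5 3.4 2.8
   vertex 3.2 2.3 3.2
  endloop
 endfacet
 facet normal -0.005 -0.030 -1.000
  outer loop
   vertex 3.6 0.6 1.6
   vertex 0.5 1.1 1.6
   vertex 4.1 3.9 1.5
  endloop
 endfacet
 facet normal 0.927 -0.151 -0.343
  outer loop
   vertex 3.6 0.6 1.6
   vertex 4.1 3.9 1.5
   vertex 4.5 3.4 2.8
  endloop
 endfacet
 facet normal -0.137 -0.668 0.731
  outer loop
   vertex 0.8 2.9 3.3
   vertex 0.5 1.1 1.6
   vertex 3.2 2.3 3.2
  endloop
 endfacet
 facet normal -0.055 -0.373 0.926
  outer loop
   vertex 0.8 2.9 3.3
   vertex 3.2 2.3 3.2
   vertex 2.4 4.9 4.2
  endloop
 endfacet
 facet normal -0.509 0.634 -0.582
  outer loop
   vertex 0.8 2.9 3.3
   vertex 4.1 3.9 1.5
   vertex 0.5 1.1 1.6
  endloop
 endfacet
 facet normal -0.505 0.656 -0.561
  outer loop
   vertex 0.8 2.9 3.3
   vertex 2.4 4.9 4.2
   vertex 4.1 3.9 1.5
  endloop
 endfacet
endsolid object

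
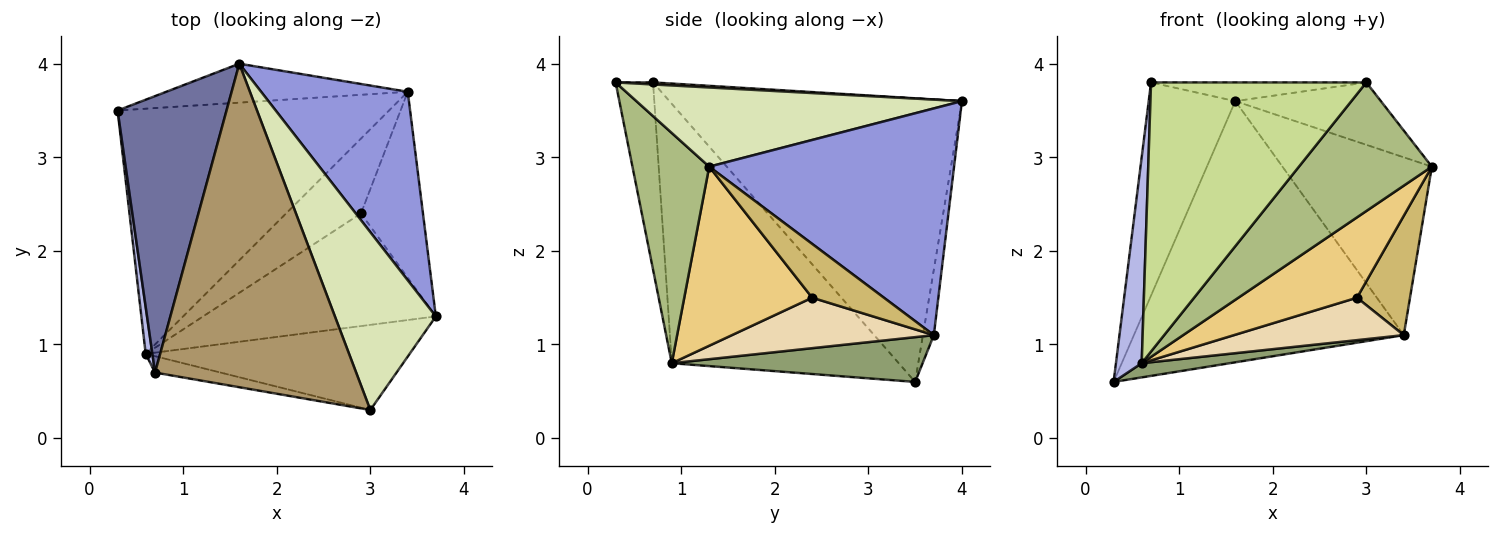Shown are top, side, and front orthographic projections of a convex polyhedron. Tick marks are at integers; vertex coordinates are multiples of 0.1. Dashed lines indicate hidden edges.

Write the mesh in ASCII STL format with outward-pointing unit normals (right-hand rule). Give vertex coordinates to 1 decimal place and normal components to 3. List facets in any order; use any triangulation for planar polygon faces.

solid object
 facet normal -0.900 0.266 0.346
  outer loop
   vertex 1.6 4.0 3.6
   vertex 0.3 3.5 0.6
   vertex 0.7 0.7 3.8
  endloop
 endfacet
 facet normal -0.040 0.988 -0.147
  outer loop
   vertex 3.4 3.7 1.1
   vertex 0.3 3.5 0.6
   vertex 1.6 4.0 3.6
  endloop
 endfacet
 facet normal 0.747 0.456 0.483
  outer loop
   vertex 3.4 3.7 1.1
   vertex 1.6 4.0 3.6
   vertex 3.7 1.3 2.9
  endloop
 endfacet
 facet normal -0.993 -0.113 0.026
  outer loop
   vertex 0.6 0.9 0.8
   vertex 0.7 0.7 3.8
   vertex 0.3 3.5 0.6
  endloop
 endfacet
 facet normal 0.163 -0.057 -0.985
  outer loop
   vertex 0.6 0.9 0.8
   vertex 0.3 3.5 0.6
   vertex 3.4 3.7 1.1
  endloop
 endfacet
 facet normal 0.434 -0.751 -0.497
  outer loop
   vertex 3.0 0.3 3.8
   vertex 0.6 0.9 0.8
   vertex 3.7 1.3 2.9
  endloop
 endfacet
 facet normal -0.171 -0.983 -0.060
  outer loop
   vertex 3.0 0.3 3.8
   vertex 0.7 0.7 3.8
   vertex 0.6 0.9 0.8
  endloop
 endfacet
 facet normal 0.595 0.266 0.758
  outer loop
   vertex 3.0 0.3 3.8
   vertex 3.7 1.3 2.9
   vertex 1.6 4.0 3.6
  endloop
 endfacet
 facet normal 0.010 0.058 0.998
  outer loop
   vertex 3.0 0.3 3.8
   vertex 1.6 4.0 3.6
   vertex 0.7 0.7 3.8
  endloop
 endfacet
 facet normal 0.590 -0.436 -0.680
  outer loop
   vertex 2.9 2.4 1.5
   vertex 3.4 3.7 1.1
   vertex 3.7 1.3 2.9
  endloop
 endfacet
 facet normal 0.531 -0.492 -0.690
  outer loop
   vertex 2.9 2.4 1.5
   vertex 3.7 1.3 2.9
   vertex 0.6 0.9 0.8
  endloop
 endfacet
 facet normal 0.506 -0.425 -0.750
  outer loop
   vertex 2.9 2.4 1.5
   vertex 0.6 0.9 0.8
   vertex 3.4 3.7 1.1
  endloop
 endfacet
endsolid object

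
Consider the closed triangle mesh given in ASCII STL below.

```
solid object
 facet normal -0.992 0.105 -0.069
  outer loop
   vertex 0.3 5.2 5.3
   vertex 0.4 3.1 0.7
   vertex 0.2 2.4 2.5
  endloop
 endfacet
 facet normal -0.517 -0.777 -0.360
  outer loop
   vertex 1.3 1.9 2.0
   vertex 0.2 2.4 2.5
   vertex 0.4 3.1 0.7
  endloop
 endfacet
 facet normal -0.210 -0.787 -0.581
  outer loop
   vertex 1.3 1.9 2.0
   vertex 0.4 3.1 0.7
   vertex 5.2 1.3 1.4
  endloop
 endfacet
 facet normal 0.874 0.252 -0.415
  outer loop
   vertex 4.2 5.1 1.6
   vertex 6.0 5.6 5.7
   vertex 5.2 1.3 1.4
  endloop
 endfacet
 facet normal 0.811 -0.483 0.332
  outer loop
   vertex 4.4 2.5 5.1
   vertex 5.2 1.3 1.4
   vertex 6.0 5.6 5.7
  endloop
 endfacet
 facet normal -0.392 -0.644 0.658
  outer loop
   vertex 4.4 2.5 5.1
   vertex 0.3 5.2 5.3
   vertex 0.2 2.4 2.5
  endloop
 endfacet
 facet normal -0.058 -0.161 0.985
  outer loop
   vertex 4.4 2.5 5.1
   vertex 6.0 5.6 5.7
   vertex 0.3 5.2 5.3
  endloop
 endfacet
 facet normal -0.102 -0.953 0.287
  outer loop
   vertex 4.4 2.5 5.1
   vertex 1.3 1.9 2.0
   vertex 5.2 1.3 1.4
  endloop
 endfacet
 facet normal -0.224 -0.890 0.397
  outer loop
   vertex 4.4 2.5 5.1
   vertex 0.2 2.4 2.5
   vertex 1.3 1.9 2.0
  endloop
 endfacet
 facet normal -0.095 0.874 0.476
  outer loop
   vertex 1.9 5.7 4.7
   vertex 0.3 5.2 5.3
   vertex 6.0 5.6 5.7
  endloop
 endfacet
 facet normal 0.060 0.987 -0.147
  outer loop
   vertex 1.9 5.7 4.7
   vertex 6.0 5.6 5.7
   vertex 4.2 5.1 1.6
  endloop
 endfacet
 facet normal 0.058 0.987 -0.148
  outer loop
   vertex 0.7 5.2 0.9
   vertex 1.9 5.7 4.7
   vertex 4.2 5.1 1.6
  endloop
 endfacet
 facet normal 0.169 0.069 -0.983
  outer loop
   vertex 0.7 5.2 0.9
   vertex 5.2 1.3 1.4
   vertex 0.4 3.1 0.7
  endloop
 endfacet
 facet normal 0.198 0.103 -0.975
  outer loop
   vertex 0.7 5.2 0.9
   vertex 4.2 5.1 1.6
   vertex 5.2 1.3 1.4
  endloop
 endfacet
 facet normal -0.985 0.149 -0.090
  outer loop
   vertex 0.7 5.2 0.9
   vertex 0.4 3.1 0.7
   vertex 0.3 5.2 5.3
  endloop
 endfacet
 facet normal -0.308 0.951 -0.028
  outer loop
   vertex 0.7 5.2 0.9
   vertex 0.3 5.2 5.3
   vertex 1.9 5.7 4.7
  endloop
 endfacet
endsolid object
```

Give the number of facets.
16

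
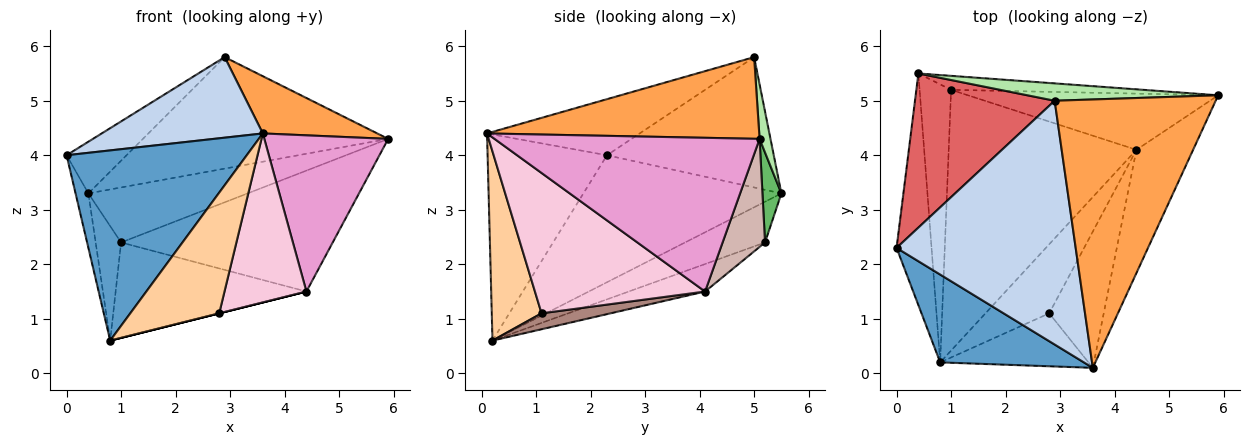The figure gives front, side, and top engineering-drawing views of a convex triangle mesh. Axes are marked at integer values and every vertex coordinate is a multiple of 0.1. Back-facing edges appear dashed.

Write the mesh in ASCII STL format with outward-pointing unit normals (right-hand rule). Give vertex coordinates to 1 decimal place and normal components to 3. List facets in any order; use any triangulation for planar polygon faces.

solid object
 facet normal -0.515 -0.778 0.359
  outer loop
   vertex 0.8 0.2 0.6
   vertex 3.6 0.1 4.4
   vertex 0.0 2.3 4.0
  endloop
 endfacet
 facet normal -0.285 -0.301 0.910
  outer loop
   vertex 2.9 5.0 5.8
   vertex 0.0 2.3 4.0
   vertex 3.6 0.1 4.4
  endloop
 endfacet
 facet normal 0.444 -0.187 0.876
  outer loop
   vertex 2.9 5.0 5.8
   vertex 3.6 0.1 4.4
   vertex 5.9 5.1 4.3
  endloop
 endfacet
 facet normal 0.456 -0.815 -0.358
  outer loop
   vertex 2.8 1.1 1.1
   vertex 3.6 0.1 4.4
   vertex 0.8 0.2 0.6
  endloop
 endfacet
 facet normal 0.114 0.963 -0.245
  outer loop
   vertex 0.4 5.5 3.3
   vertex 5.9 5.1 4.3
   vertex 1.0 5.2 2.4
  endloop
 endfacet
 facet normal 0.044 0.987 0.154
  outer loop
   vertex 0.4 5.5 3.3
   vertex 2.9 5.0 5.8
   vertex 5.9 5.1 4.3
  endloop
 endfacet
 facet normal -0.663 0.238 0.710
  outer loop
   vertex 0.4 5.5 3.3
   vertex 0.0 2.3 4.0
   vertex 2.9 5.0 5.8
  endloop
 endfacet
 facet normal -0.962 0.062 -0.265
  outer loop
   vertex 0.4 5.5 3.3
   vertex 0.8 0.2 0.6
   vertex 0.0 2.3 4.0
  endloop
 endfacet
 facet normal -0.767 0.244 -0.593
  outer loop
   vertex 0.4 5.5 3.3
   vertex 1.0 5.2 2.4
   vertex 0.8 0.2 0.6
  endloop
 endfacet
 facet normal -0.136 0.340 -0.930
  outer loop
   vertex 4.4 4.1 1.5
   vertex 0.8 0.2 0.6
   vertex 1.0 5.2 2.4
  endloop
 endfacet
 facet normal 0.243 0.000 -0.970
  outer loop
   vertex 4.4 4.1 1.5
   vertex 2.8 1.1 1.1
   vertex 0.8 0.2 0.6
  endloop
 endfacet
 facet normal 0.179 0.892 -0.415
  outer loop
   vertex 4.4 4.1 1.5
   vertex 1.0 5.2 2.4
   vertex 5.9 5.1 4.3
  endloop
 endfacet
 facet normal 0.859 -0.402 -0.317
  outer loop
   vertex 4.4 4.1 1.5
   vertex 5.9 5.1 4.3
   vertex 3.6 0.1 4.4
  endloop
 endfacet
 facet normal 0.850 -0.410 -0.330
  outer loop
   vertex 4.4 4.1 1.5
   vertex 3.6 0.1 4.4
   vertex 2.8 1.1 1.1
  endloop
 endfacet
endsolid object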